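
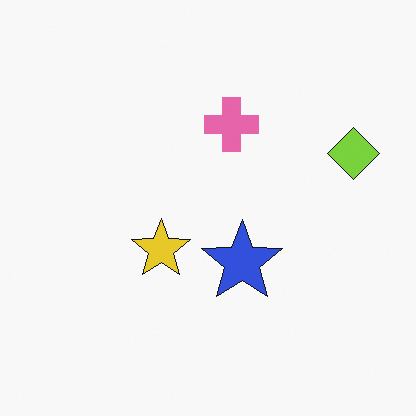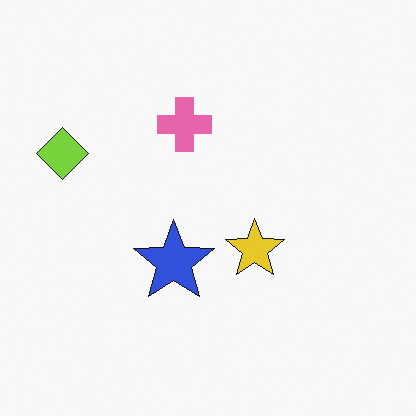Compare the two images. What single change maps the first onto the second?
The transformation is: flipped horizontally (left ↔ right).

The lime diamond is in the right of the first image and the left of the second — shapes on opposite sides of the vertical midline have swapped in a mirror flip.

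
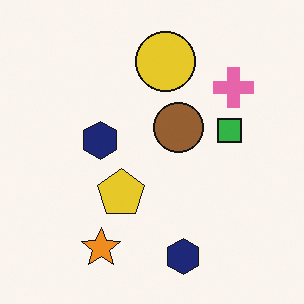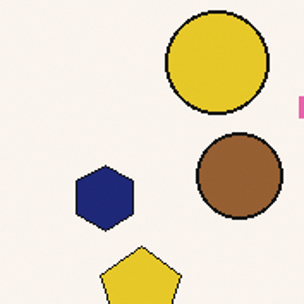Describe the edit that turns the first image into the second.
The second image is the first cropped to a noticeably smaller region and rescaled.

The visible shapes are larger and the field of view is narrower; shapes near the original edges may be partly or wholly outside the frame — a crop-and-rescale.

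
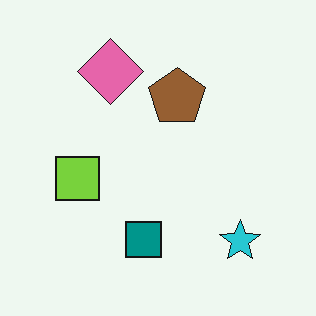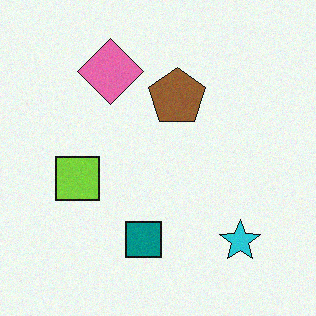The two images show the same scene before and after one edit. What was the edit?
The second image is the first degraded with a light layer of grain.

Random speckle covers the whole image, including the flat background.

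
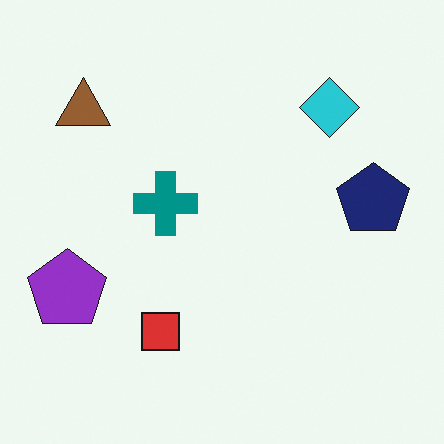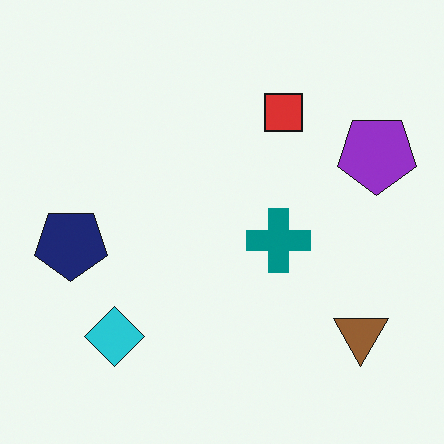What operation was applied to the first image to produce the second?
Rotated 180°.

The brown triangle sits in the top-left of the first image and the bottom-right of the second — consistent with a whole-image 180° rotation.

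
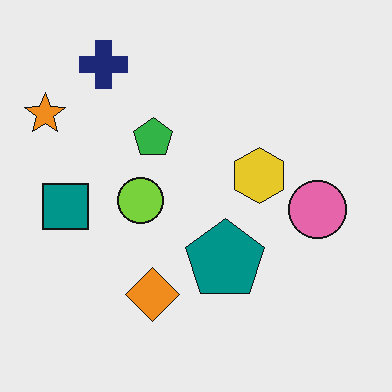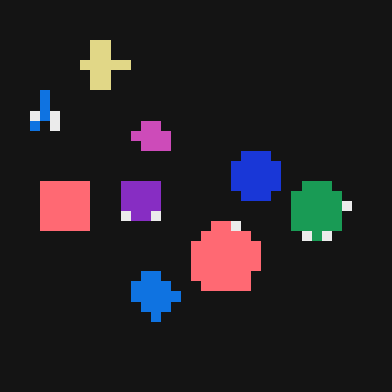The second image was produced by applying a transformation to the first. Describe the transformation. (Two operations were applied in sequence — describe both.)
It was heavily pixelated into large blocks, then color-inverted (negative).

Shapes are reduced to large square blocks; fine edges and outlines are lost — a downscale-then-upscale (mosaic) effect. The light background has become dark and every shape's color is its complement — a photographic negative.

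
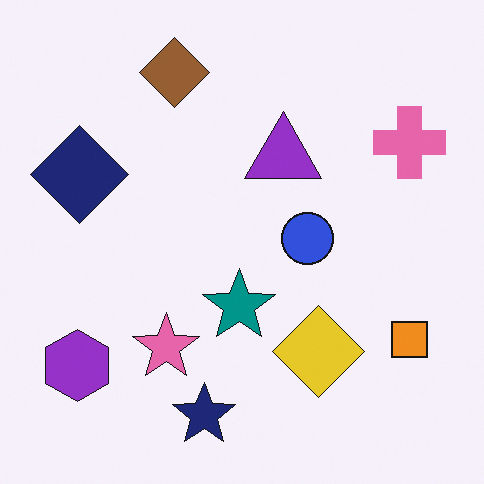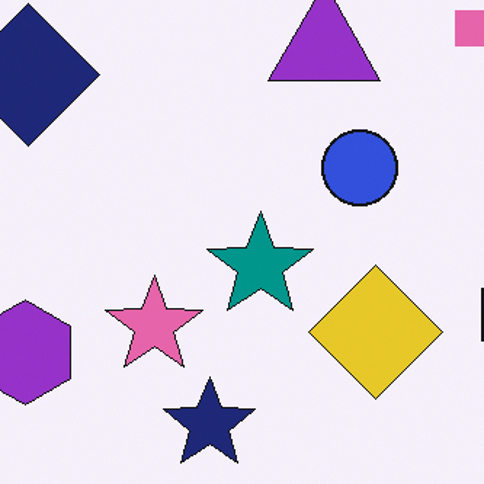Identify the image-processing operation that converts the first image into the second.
It was cropped to a modestly smaller region and rescaled.

The visible shapes are larger and the field of view is narrower; shapes near the original edges may be partly or wholly outside the frame — a crop-and-rescale.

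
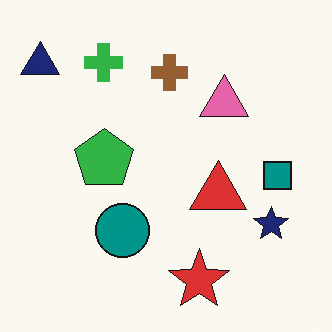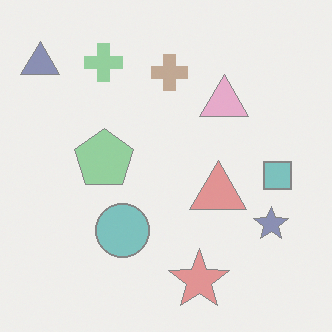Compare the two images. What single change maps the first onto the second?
Washed out (contrast reduced).

Tones are pushed toward mid-grey across the whole image — a global contrast change.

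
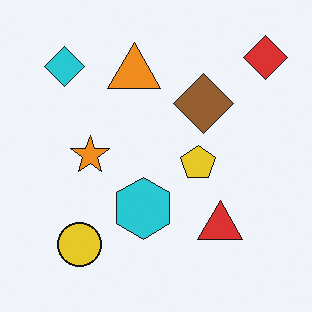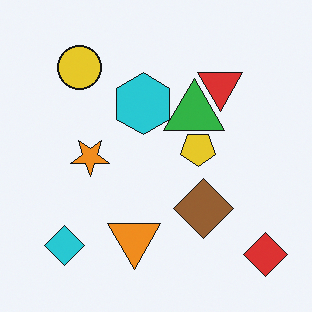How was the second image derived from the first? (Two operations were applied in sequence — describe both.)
The image was flipped vertically (top ↔ bottom), then overlaid with an additional green triangle.

The red diamond is in the top-right of the first image and the bottom-right of the second — shapes on opposite sides of the horizontal midline have swapped in a mirror flip. A green triangle appears in the second image that is absent from the first.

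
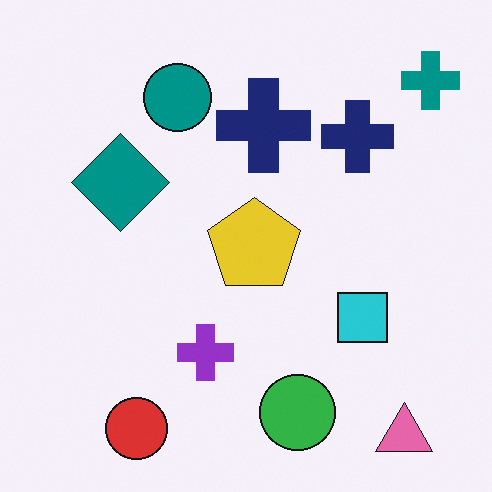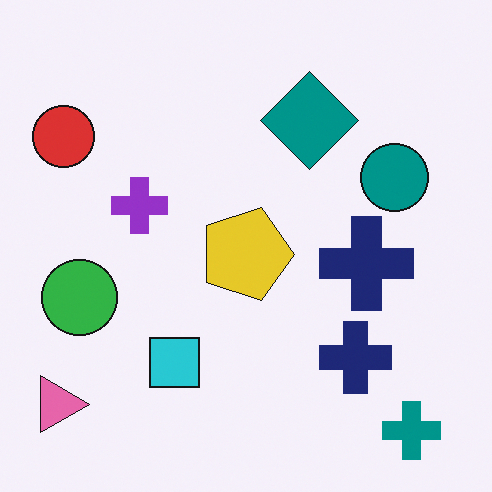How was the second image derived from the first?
The second image is the first rotated 90° clockwise.

The teal cross sits in the top-right of the first image and the bottom-right of the second — consistent with a whole-image 90° clockwise rotation.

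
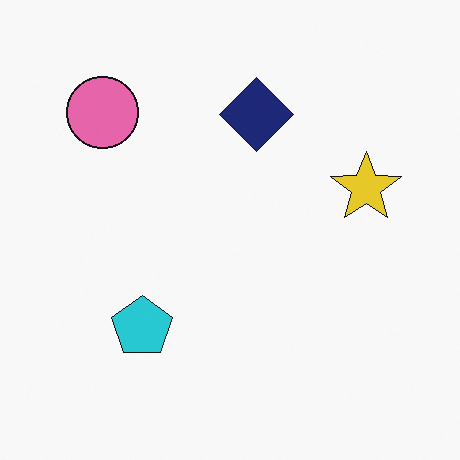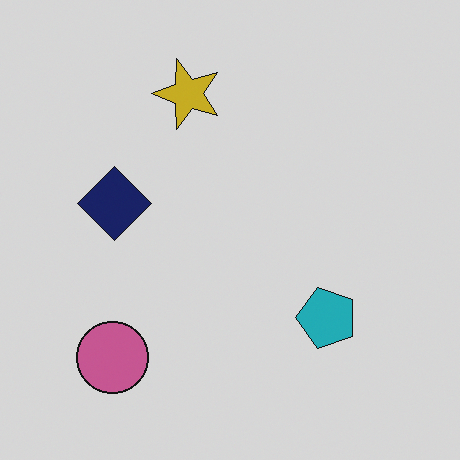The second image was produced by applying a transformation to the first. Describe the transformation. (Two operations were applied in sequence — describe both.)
The second image is the first rotated 90° counter-clockwise, then darkened a little.

The pink circle sits in the top-left of the first image and the bottom-left of the second — consistent with a whole-image 90° counter-clockwise rotation. Every pixel — background and shapes alike — is uniformly darkened.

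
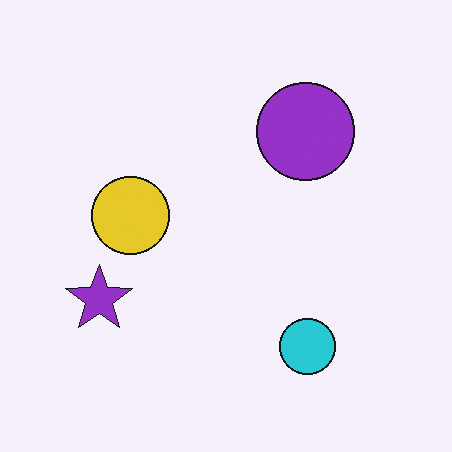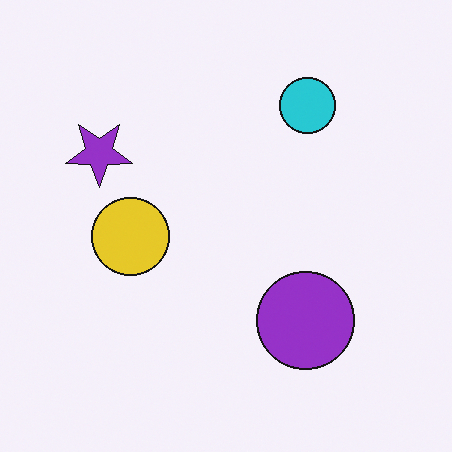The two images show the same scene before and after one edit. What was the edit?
The image was flipped vertically (top ↔ bottom).

The cyan circle is in the bottom-right of the first image and the top-right of the second — shapes on opposite sides of the horizontal midline have swapped in a mirror flip.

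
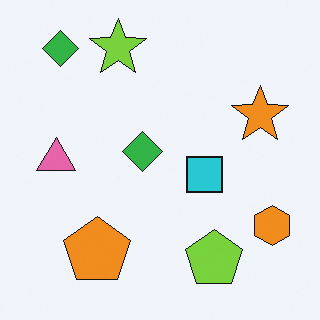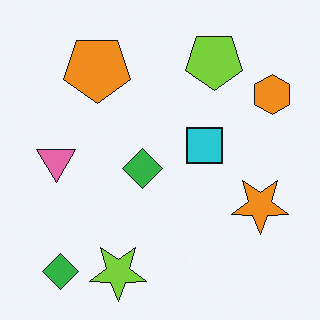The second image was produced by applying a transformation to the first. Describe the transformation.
This is the original image flipped vertically (top ↔ bottom).

The lime star is in the top of the first image and the bottom of the second — shapes on opposite sides of the horizontal midline have swapped in a mirror flip.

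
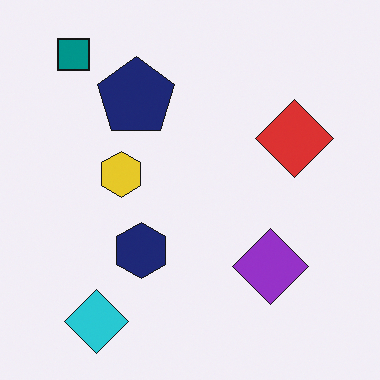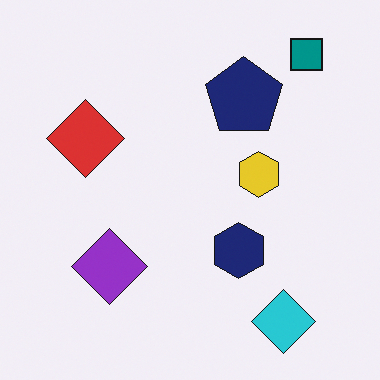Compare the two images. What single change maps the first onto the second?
This is the original image flipped horizontally (left ↔ right).

The teal square is in the top-left of the first image and the top-right of the second — shapes on opposite sides of the vertical midline have swapped in a mirror flip.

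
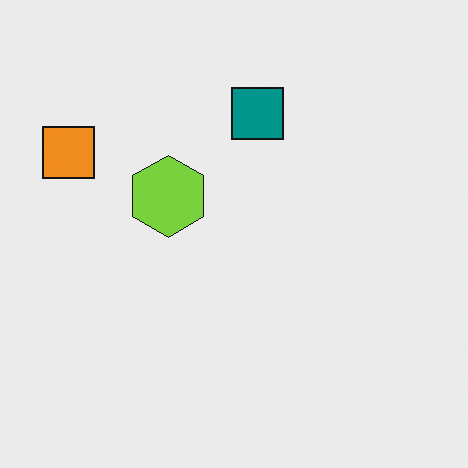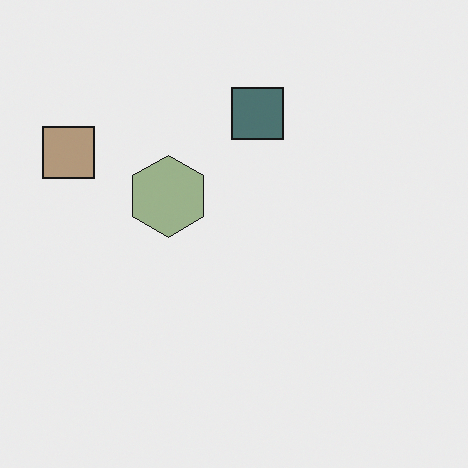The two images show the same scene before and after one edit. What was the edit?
The second image is the first heavily desaturated.

All colors are more muted and greyish — a global saturation change.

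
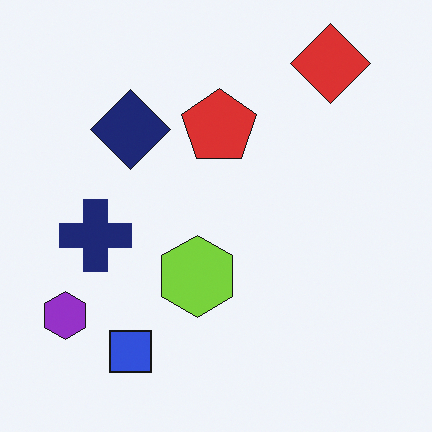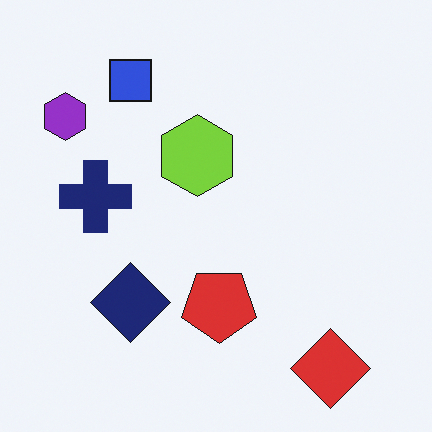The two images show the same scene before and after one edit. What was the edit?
The second image is the first flipped vertically (top ↔ bottom).

The red diamond is in the top-right of the first image and the bottom-right of the second — shapes on opposite sides of the horizontal midline have swapped in a mirror flip.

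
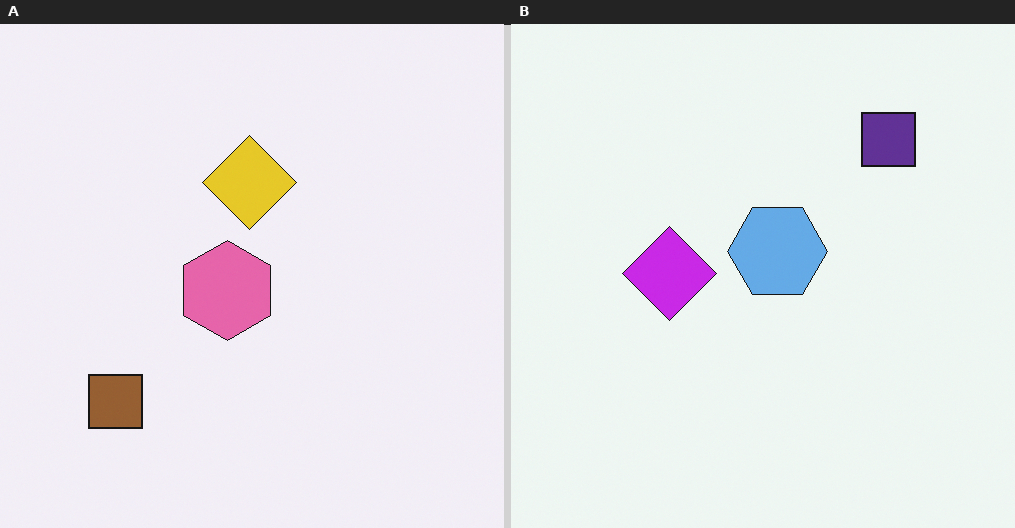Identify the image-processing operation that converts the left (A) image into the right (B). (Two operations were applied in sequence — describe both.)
This is the original image transposed (reflected across the top-left ↔ bottom-right diagonal), then hue-shifted by a large amount.

Shapes have swapped their row and column positions — what was in the top-right is now in the bottom-left — a diagonal reflection. Every shape's color has rotated by the same amount around the hue wheel — a uniform hue shift.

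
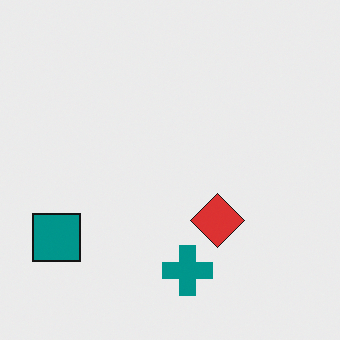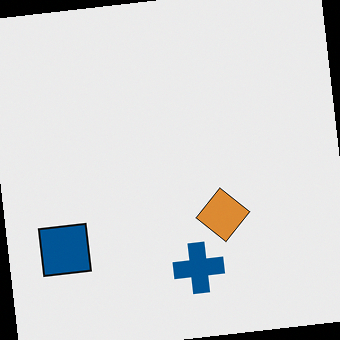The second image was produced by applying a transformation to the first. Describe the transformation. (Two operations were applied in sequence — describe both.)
This is the original image rotated counter-clockwise by a small amount, then hue-shifted slightly.

Every shape is tilted by the same angle and the image corners show triangular fill wedges — a whole-image rotation by a non-right angle. Every shape's color has rotated by the same amount around the hue wheel — a uniform hue shift.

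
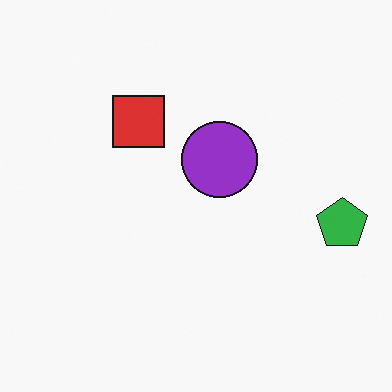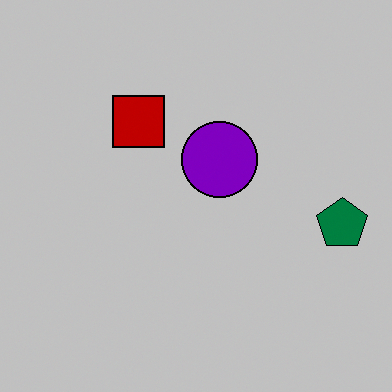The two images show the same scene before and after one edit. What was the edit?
Heavily posterized to just a handful of flat colors.

Each flat color has snapped to a coarser quantized level — most visibly, the near-white background has dropped to a flat grey.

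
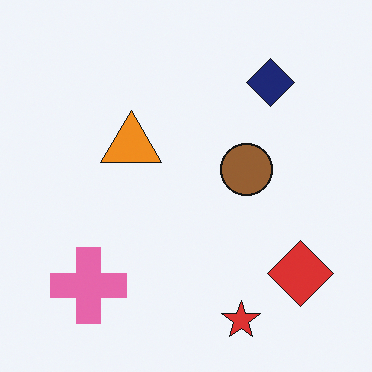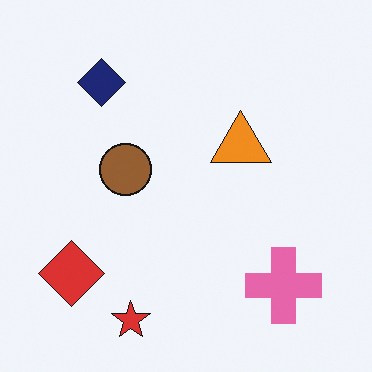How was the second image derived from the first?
Flipped horizontally (left ↔ right).

The red diamond is in the bottom-right of the first image and the bottom-left of the second — shapes on opposite sides of the vertical midline have swapped in a mirror flip.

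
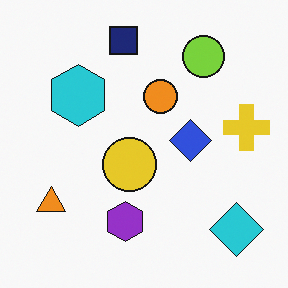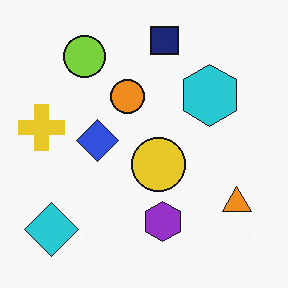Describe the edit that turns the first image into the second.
The image was flipped horizontally (left ↔ right).

The yellow cross is in the right of the first image and the left of the second — shapes on opposite sides of the vertical midline have swapped in a mirror flip.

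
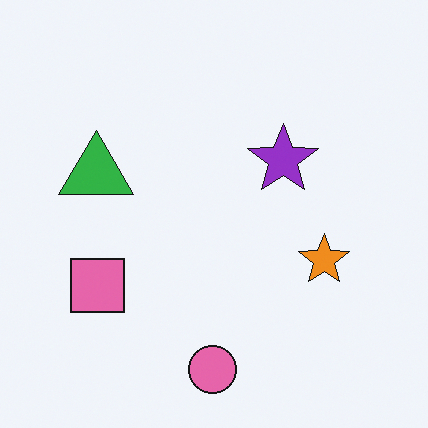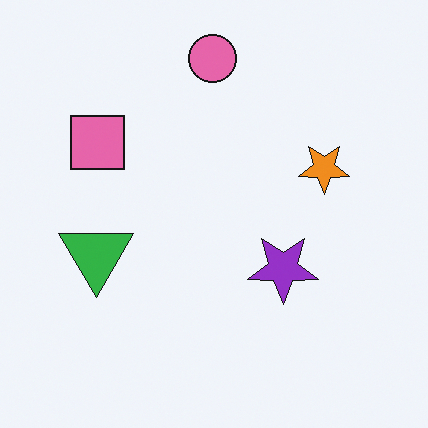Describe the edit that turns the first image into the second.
The image was flipped vertically (top ↔ bottom).

The pink circle is in the bottom of the first image and the top of the second — shapes on opposite sides of the horizontal midline have swapped in a mirror flip.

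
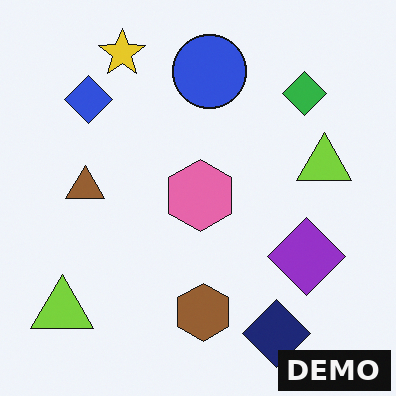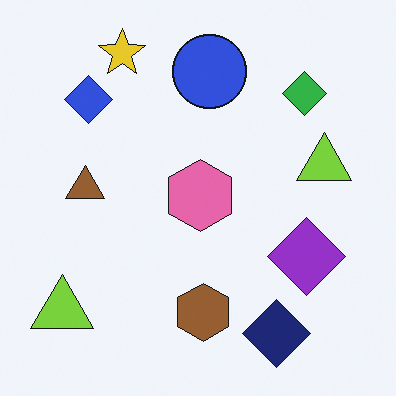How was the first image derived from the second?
Watermarked with the text "DEMO" in the lower-right corner.

A dark label reading "DEMO" appears in the lower-right corner.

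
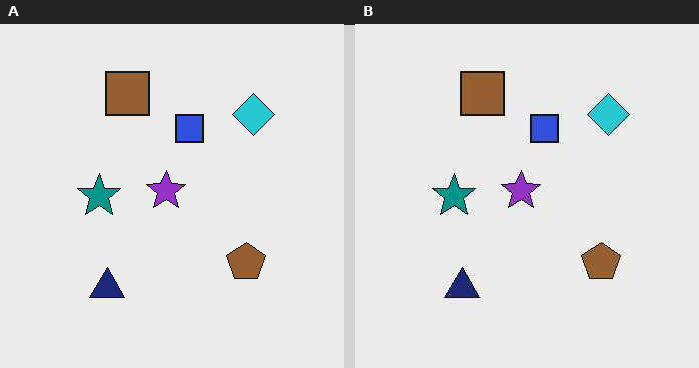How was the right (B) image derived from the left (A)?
The image was JPEG-compressed with visible artifacts.

Blocky 8×8 compression artifacts appear around shape edges and the flat background shows ringing — characteristic JPEG degradation.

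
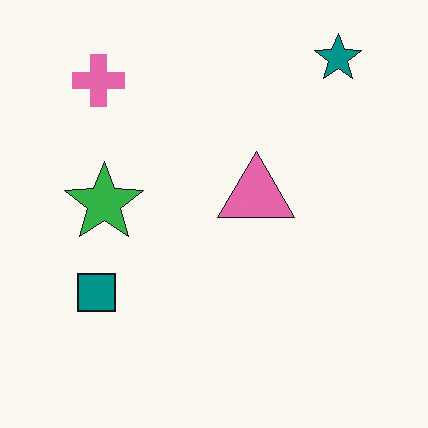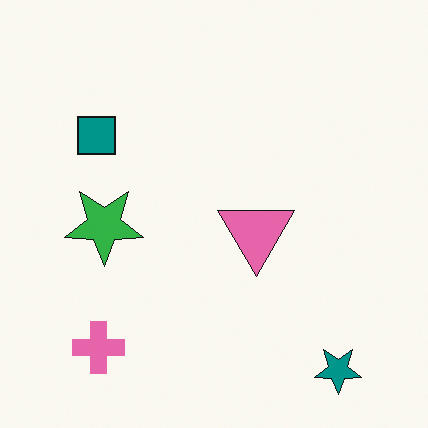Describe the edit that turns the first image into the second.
The transformation is: flipped vertically (top ↔ bottom).

The teal star is in the top-right of the first image and the bottom-right of the second — shapes on opposite sides of the horizontal midline have swapped in a mirror flip.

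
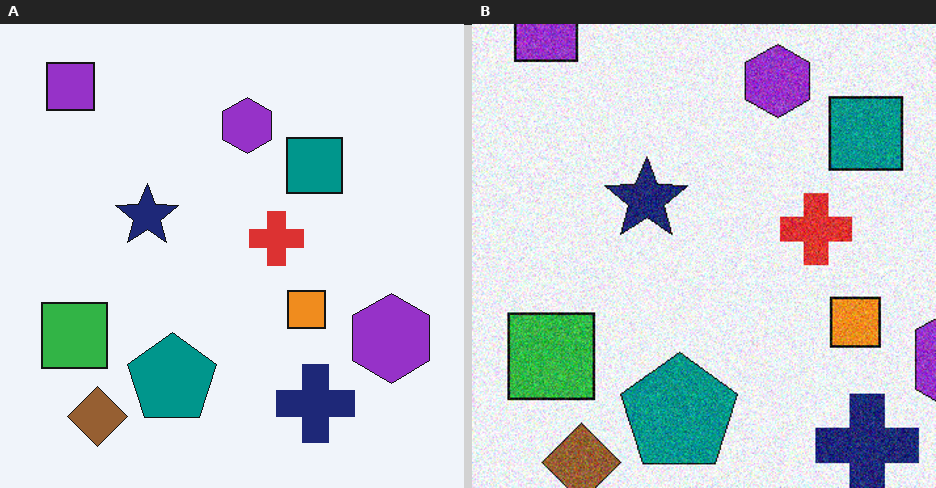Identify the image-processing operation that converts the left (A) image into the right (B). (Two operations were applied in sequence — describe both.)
The image was degraded with visible gaussian noise, then cropped to a modestly smaller region and rescaled.

Random speckle covers the whole image, including the flat background. The visible shapes are larger and the field of view is narrower; shapes near the original edges may be partly or wholly outside the frame — a crop-and-rescale.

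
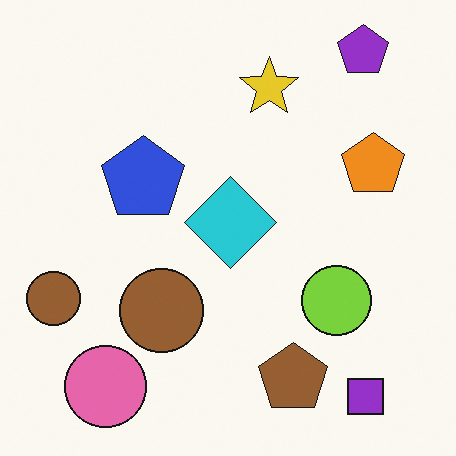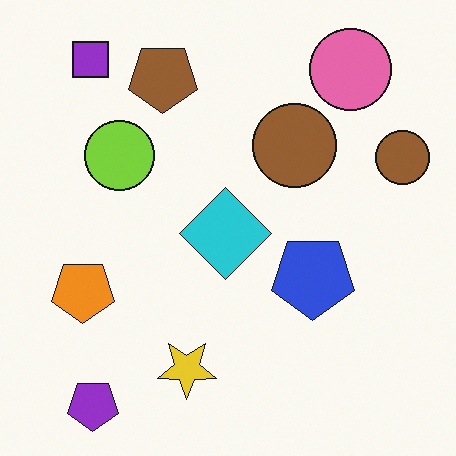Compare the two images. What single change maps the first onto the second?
Rotated 180°.

The purple pentagon sits in the top-right of the first image and the bottom-left of the second — consistent with a whole-image 180° rotation.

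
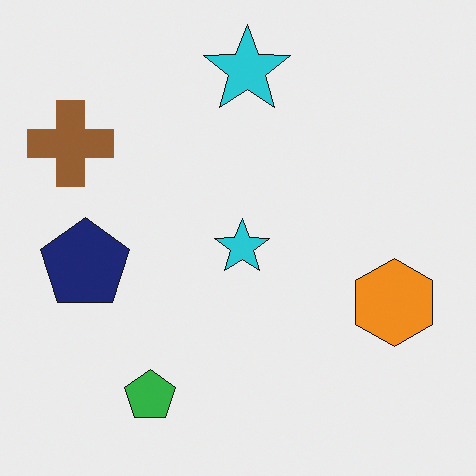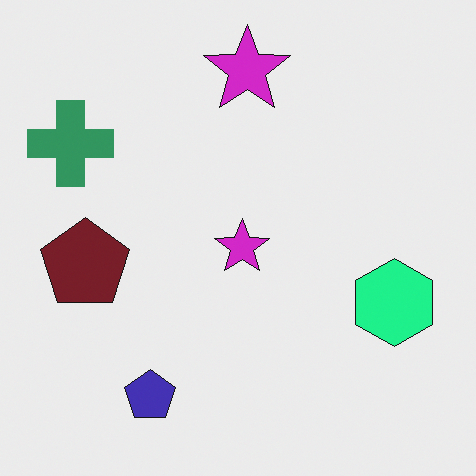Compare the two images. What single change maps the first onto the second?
The second image is the first hue-shifted by a moderate amount.

Every shape's color has rotated by the same amount around the hue wheel — a uniform hue shift.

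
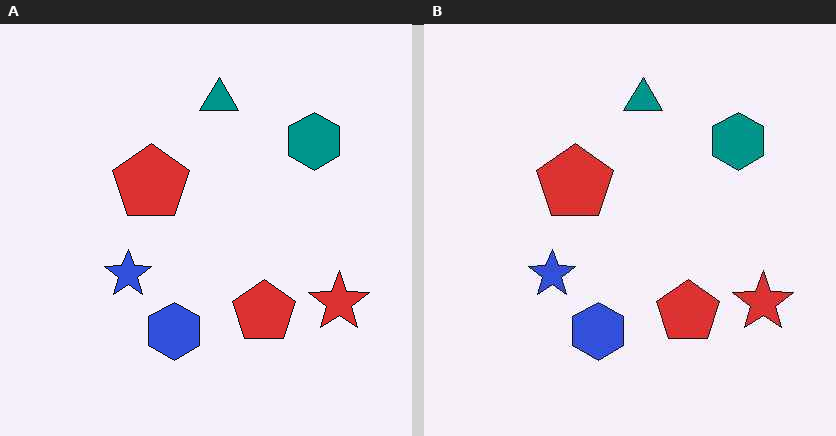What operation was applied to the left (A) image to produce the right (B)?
It was given moderate JPEG compression.

Blocky 8×8 compression artifacts appear around shape edges and the flat background shows ringing — characteristic JPEG degradation.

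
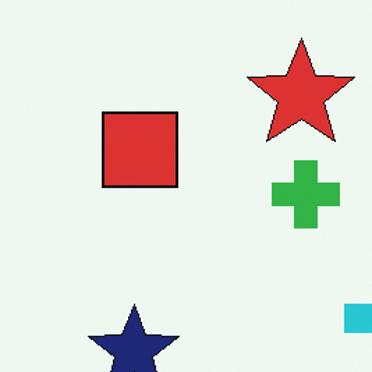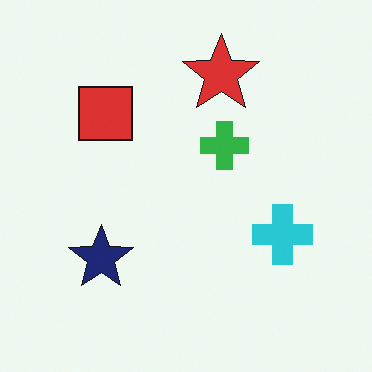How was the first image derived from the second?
It was cropped to a modestly smaller region and rescaled.

The visible shapes are larger and the field of view is narrower; shapes near the original edges may be partly or wholly outside the frame — a crop-and-rescale.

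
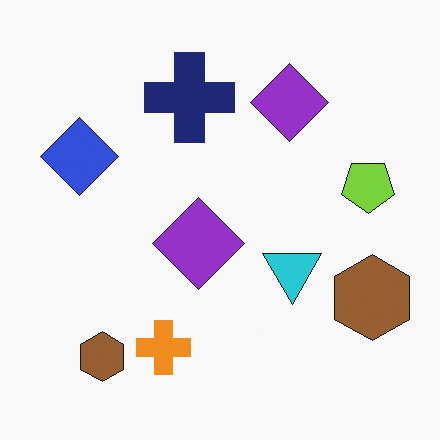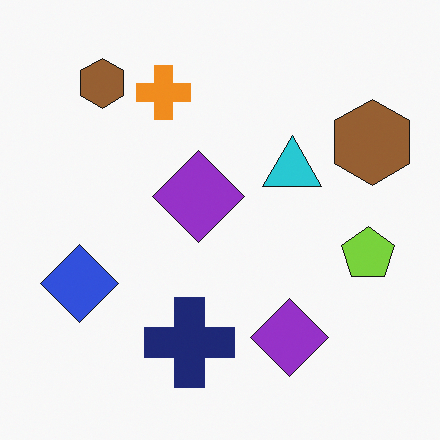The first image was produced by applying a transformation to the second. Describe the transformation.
It was flipped vertically (top ↔ bottom).

The orange cross is in the top of the second image and the bottom of the first — shapes on opposite sides of the horizontal midline have swapped in a mirror flip.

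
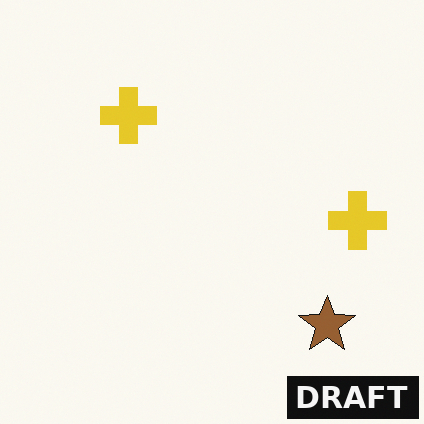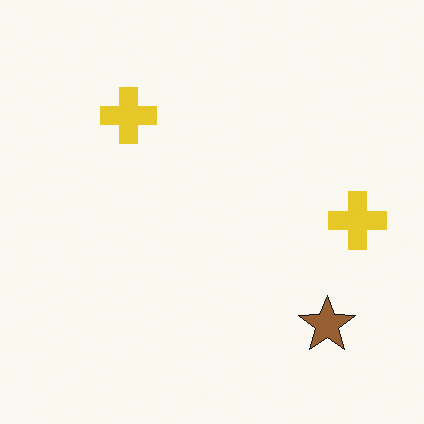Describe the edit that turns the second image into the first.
The transformation is: watermarked with the text "DRAFT" in the lower-right corner.

A dark label reading "DRAFT" appears in the lower-right corner.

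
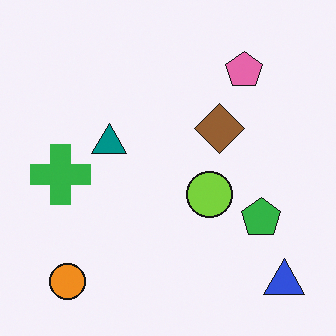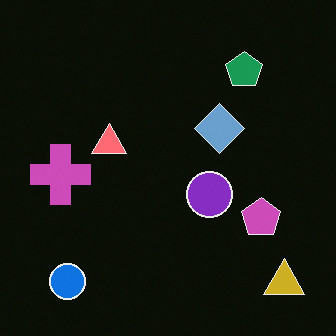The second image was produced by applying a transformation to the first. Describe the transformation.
The second image is the first color-inverted (negative).

The light background has become dark and every shape's color is its complement — a photographic negative.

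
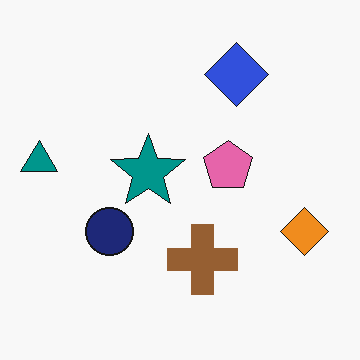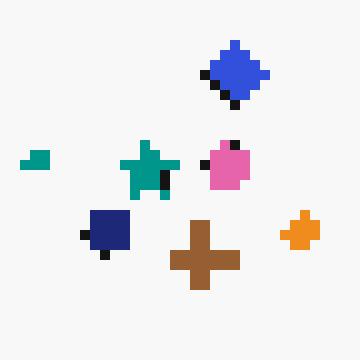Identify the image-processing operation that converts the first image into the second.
Heavily pixelated into large blocks.

Shapes are reduced to large square blocks; fine edges and outlines are lost — a downscale-then-upscale (mosaic) effect.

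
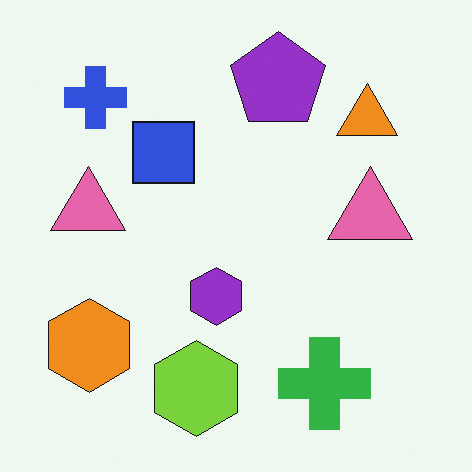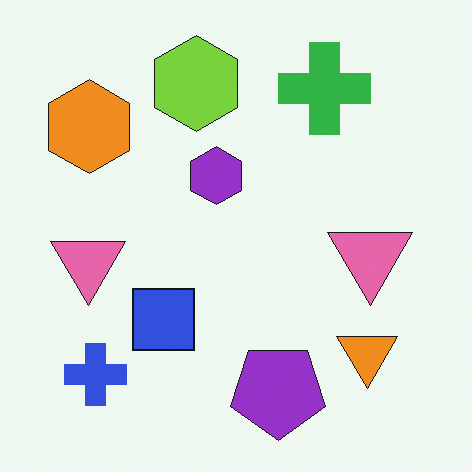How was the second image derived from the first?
This is the original image flipped vertically (top ↔ bottom).

The purple pentagon is in the top of the first image and the bottom of the second — shapes on opposite sides of the horizontal midline have swapped in a mirror flip.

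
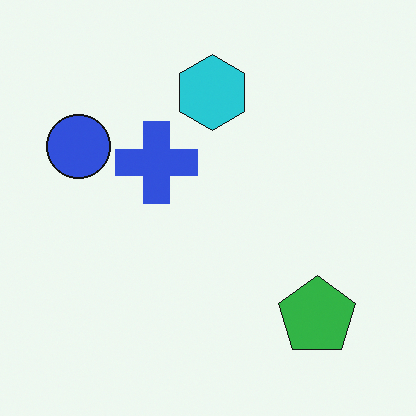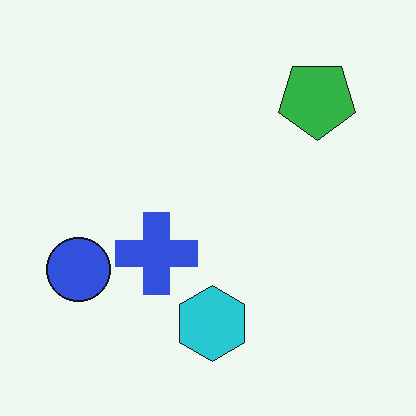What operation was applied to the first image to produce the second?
It was flipped vertically (top ↔ bottom).

The cyan hexagon is in the top of the first image and the bottom of the second — shapes on opposite sides of the horizontal midline have swapped in a mirror flip.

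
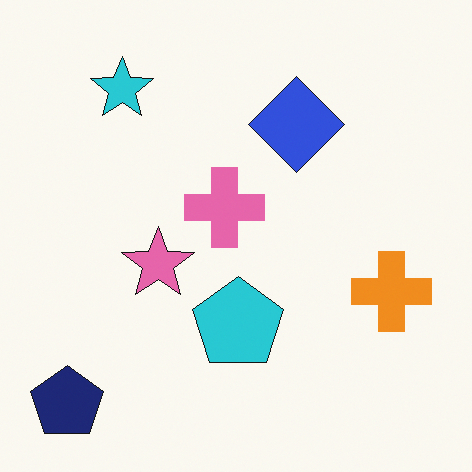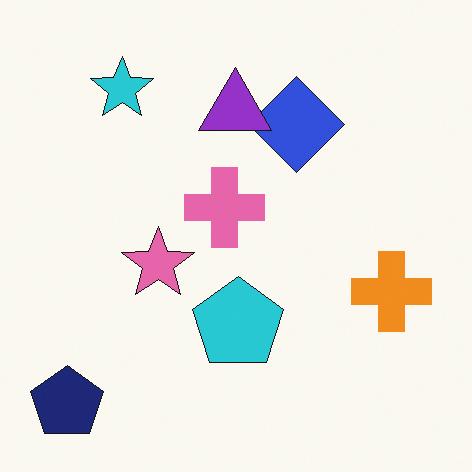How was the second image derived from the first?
The second image is the first overlaid with an additional purple triangle.

A purple triangle appears in the second image that is absent from the first.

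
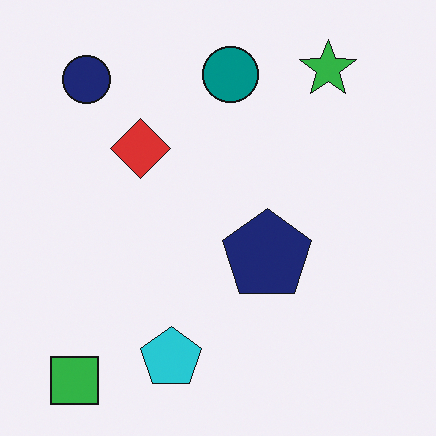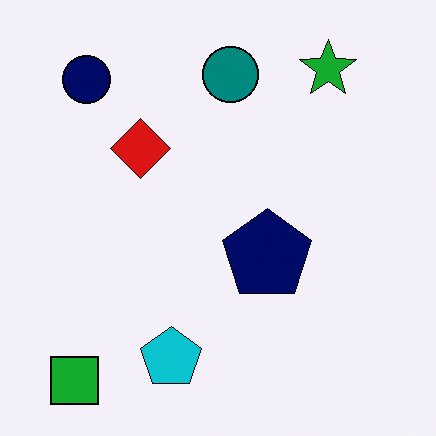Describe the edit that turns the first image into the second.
The transformation is: given slightly increased contrast.

Tones are pushed away from mid-grey across the whole image — a global contrast change.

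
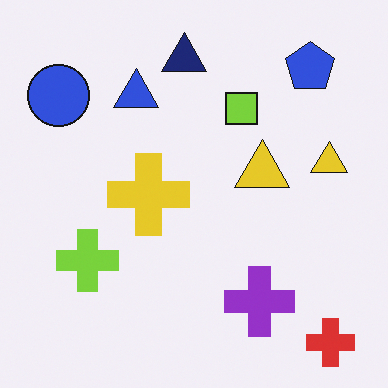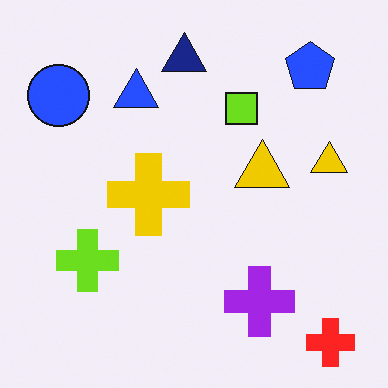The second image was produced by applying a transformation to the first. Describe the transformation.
Slightly oversaturated.

All colors are more vivid — a global saturation change.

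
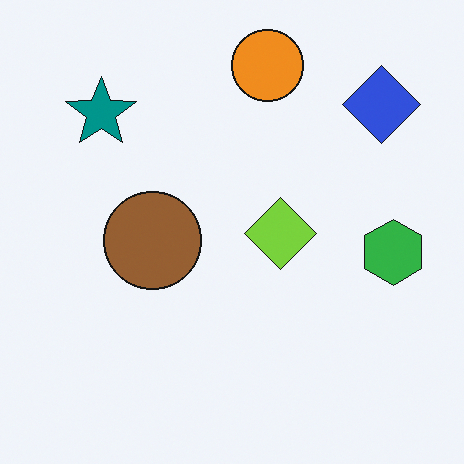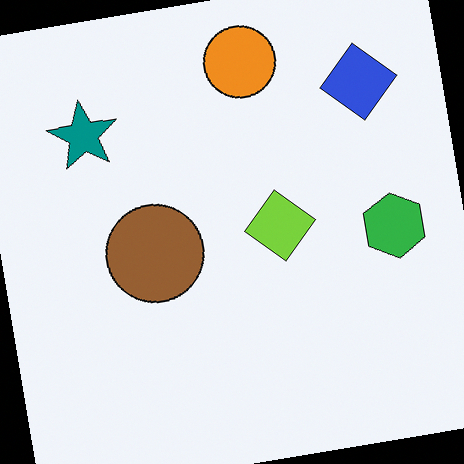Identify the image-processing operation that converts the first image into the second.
The image was rotated counter-clockwise by a small amount.

Every shape is tilted by the same angle and the image corners show triangular fill wedges — a whole-image rotation by a non-right angle.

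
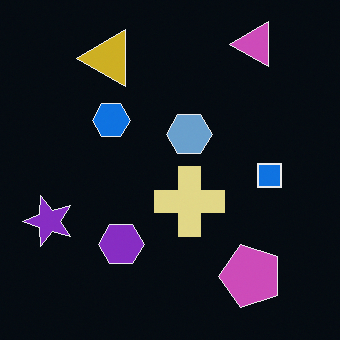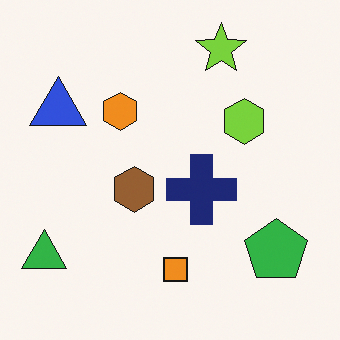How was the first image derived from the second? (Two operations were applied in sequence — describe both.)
Transposed (reflected across the top-left ↔ bottom-right diagonal), then color-inverted (negative).

Shapes have swapped their row and column positions — what was in the top-right is now in the bottom-left — a diagonal reflection. The light background has become dark and every shape's color is its complement — a photographic negative.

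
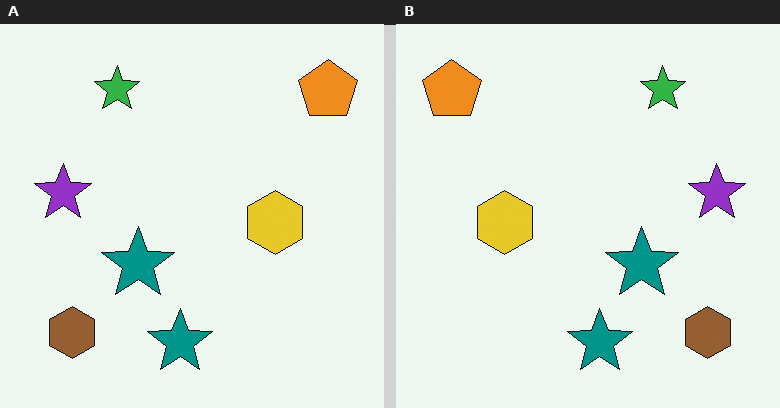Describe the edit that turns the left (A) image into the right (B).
The image was flipped horizontally (left ↔ right).

The orange pentagon is in the top-right of the left (A) image and the top-left of the right (B) — shapes on opposite sides of the vertical midline have swapped in a mirror flip.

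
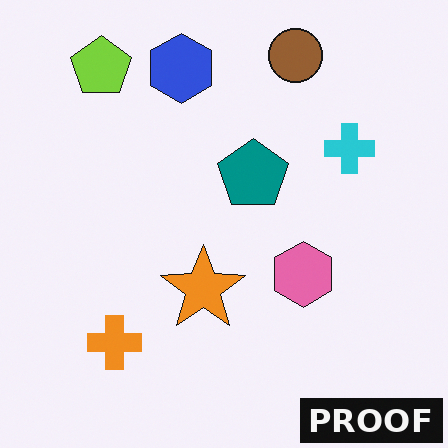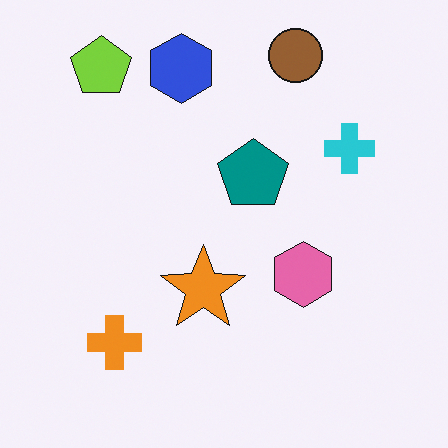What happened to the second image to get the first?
The first image is the second watermarked with the text "PROOF" in the lower-right corner.

A dark label reading "PROOF" appears in the lower-right corner.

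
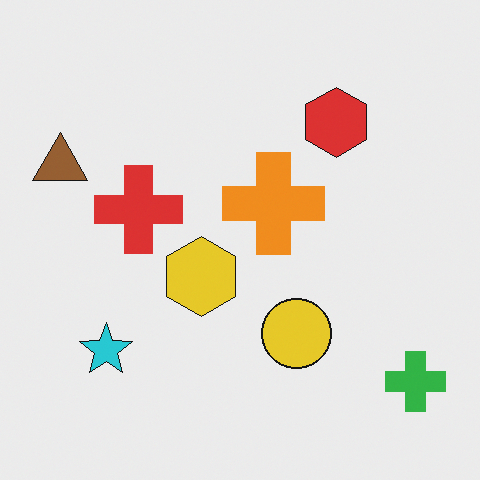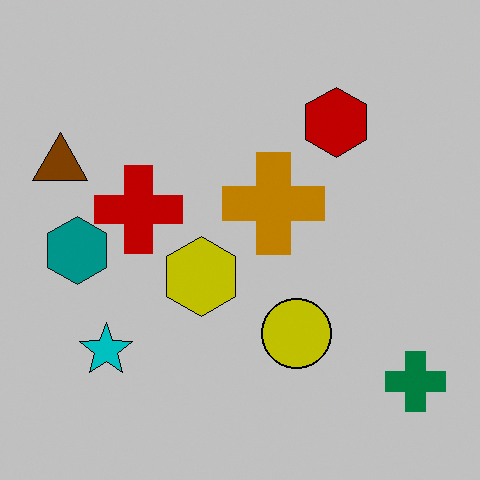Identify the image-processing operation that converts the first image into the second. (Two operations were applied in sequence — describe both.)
Heavily posterized to just a handful of flat colors, then overlaid with an additional teal hexagon.

Each flat color has snapped to a coarser quantized level — most visibly, the near-white background has dropped to a flat grey. A teal hexagon appears in the second image that is absent from the first.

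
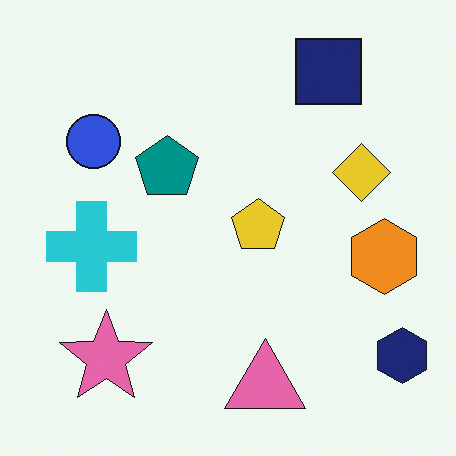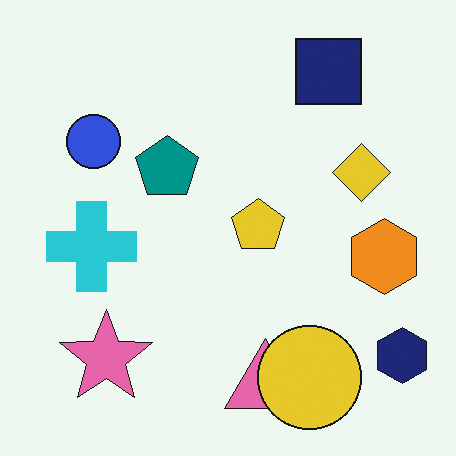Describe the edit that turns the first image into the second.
Overlaid with an additional yellow circle.

A yellow circle appears in the second image that is absent from the first.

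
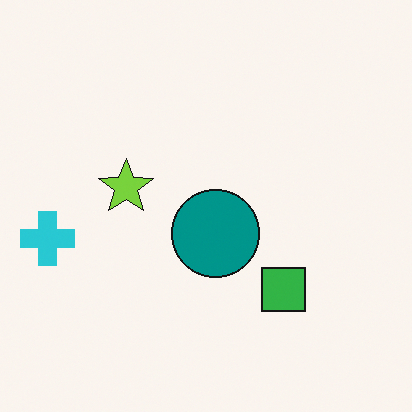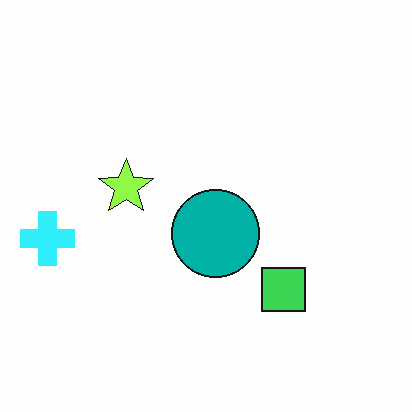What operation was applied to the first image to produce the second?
This is the original image slightly brightened.

Every pixel — background and shapes alike — is uniformly brightened.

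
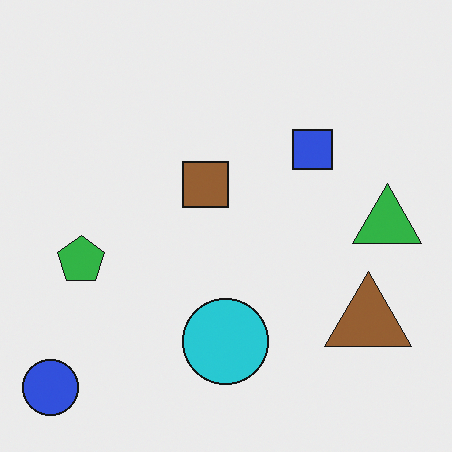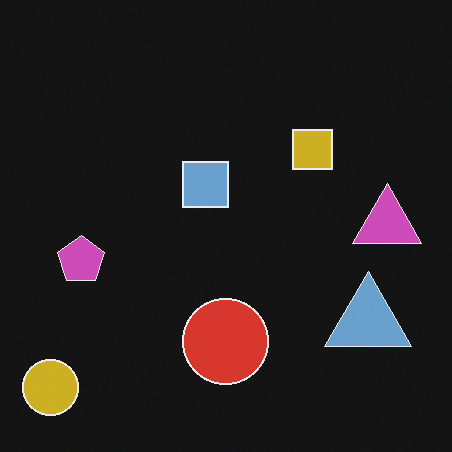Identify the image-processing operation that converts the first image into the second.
The second image is the first color-inverted (negative).

The light background has become dark and every shape's color is its complement — a photographic negative.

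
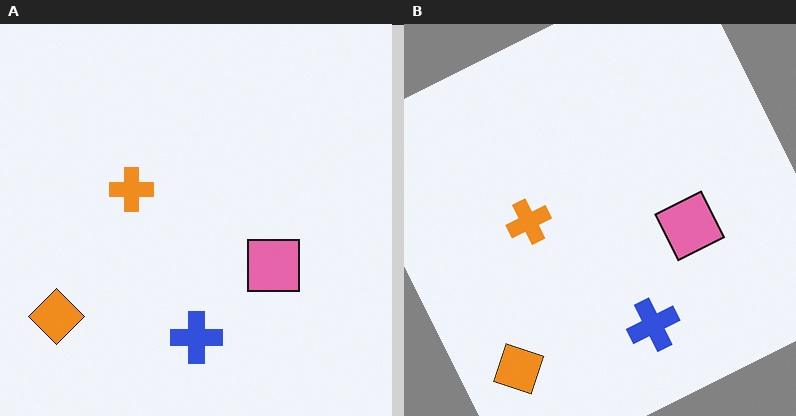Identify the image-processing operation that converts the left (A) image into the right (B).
The transformation is: rotated counter-clockwise by a clearly visible amount.

Every shape is tilted by the same angle and the image corners show triangular fill wedges — a whole-image rotation by a non-right angle.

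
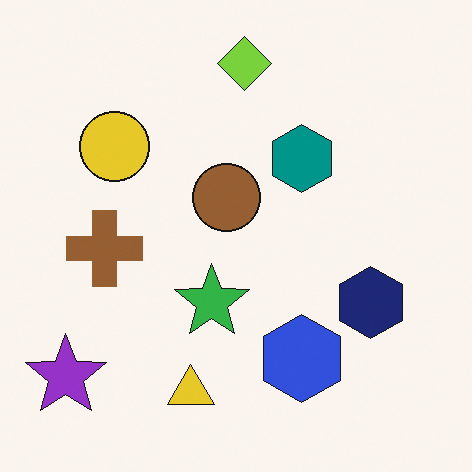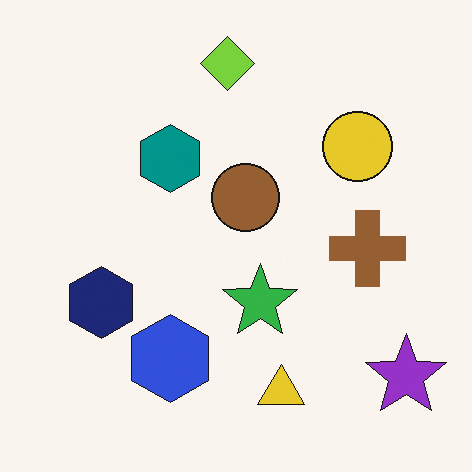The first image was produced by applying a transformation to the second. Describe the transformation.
It was flipped horizontally (left ↔ right).

The purple star is in the bottom-right of the second image and the bottom-left of the first — shapes on opposite sides of the vertical midline have swapped in a mirror flip.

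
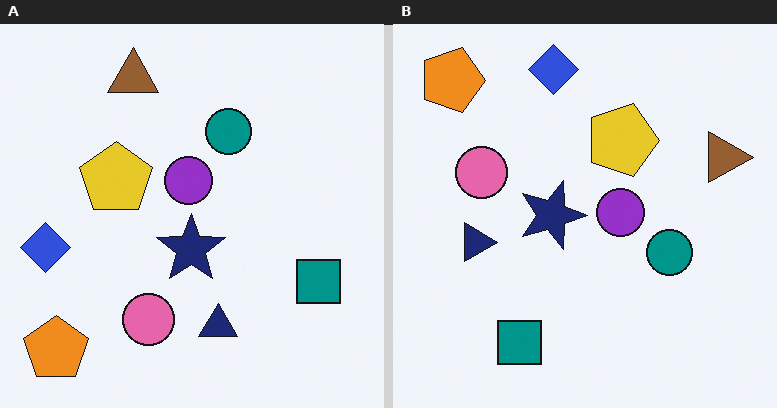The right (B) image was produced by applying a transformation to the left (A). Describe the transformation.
Rotated 90° clockwise.

The orange pentagon sits in the bottom-left of the left (A) image and the top-left of the right (B) — consistent with a whole-image 90° clockwise rotation.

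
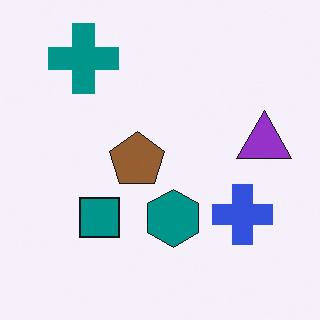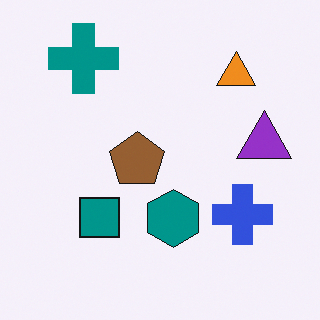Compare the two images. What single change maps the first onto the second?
The image was overlaid with an additional orange triangle.

An orange triangle appears in the second image that is absent from the first.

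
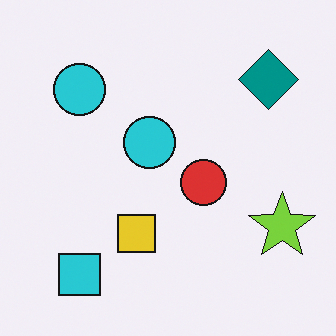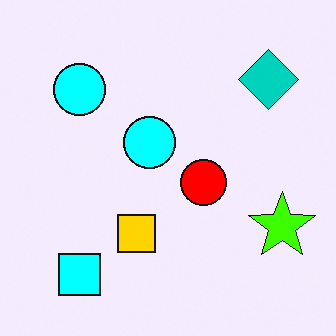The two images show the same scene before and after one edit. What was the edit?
The image was made much more vivid (saturation change).

All colors are more vivid — a global saturation change.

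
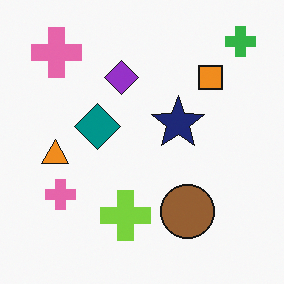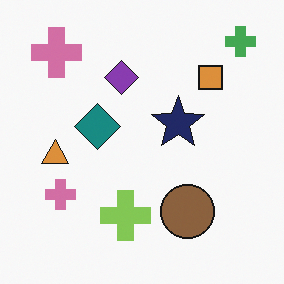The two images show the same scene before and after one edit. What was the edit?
This is the original image slightly desaturated.

All colors are more muted and greyish — a global saturation change.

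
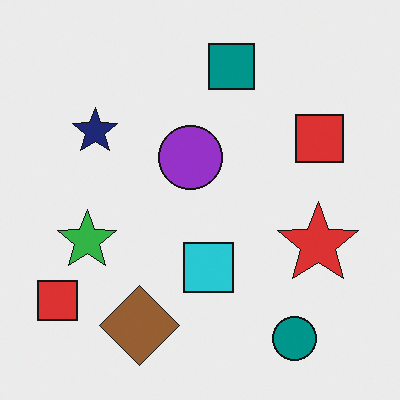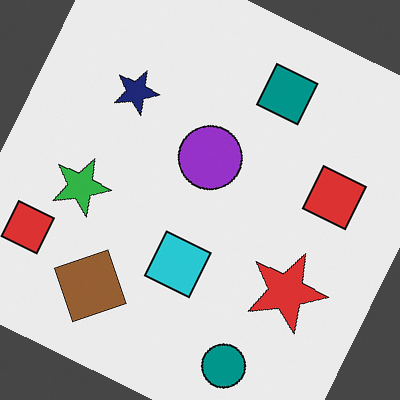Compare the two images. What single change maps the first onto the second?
The image was rotated clockwise by a moderate amount.

Every shape is tilted by the same angle and the image corners show triangular fill wedges — a whole-image rotation by a non-right angle.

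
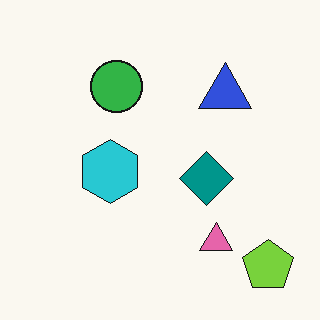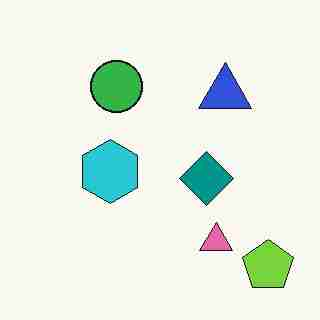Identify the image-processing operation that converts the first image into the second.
The second image is the first degraded with heavy JPEG compression.

Blocky 8×8 compression artifacts appear around shape edges and the flat background shows ringing — characteristic JPEG degradation.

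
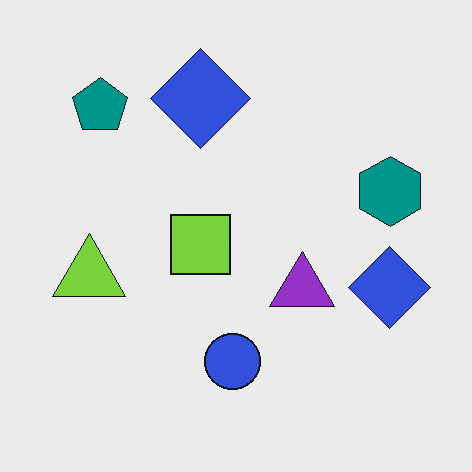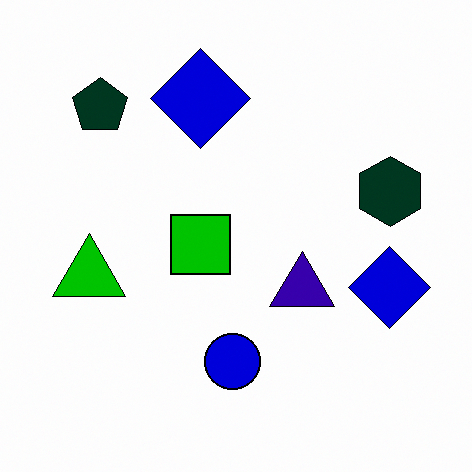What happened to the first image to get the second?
The second image is the first given much higher contrast.

Tones are pushed away from mid-grey across the whole image — a global contrast change.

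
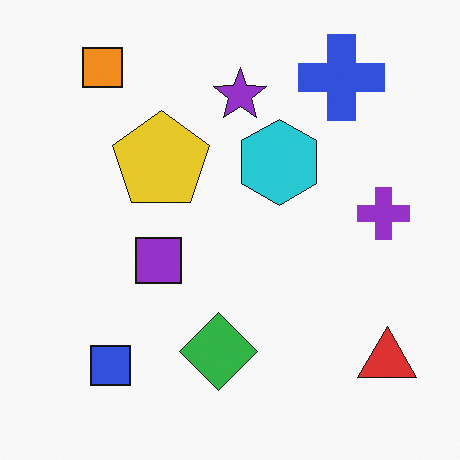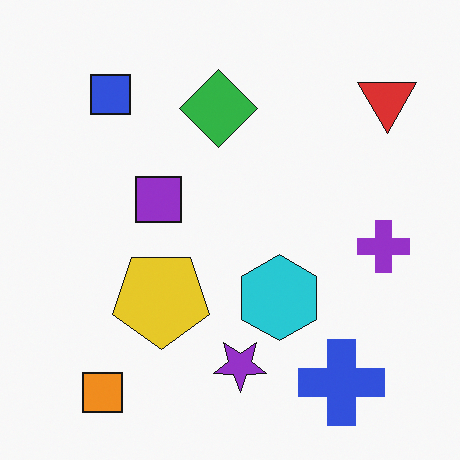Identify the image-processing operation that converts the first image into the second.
Flipped vertically (top ↔ bottom).

The orange square is in the top-left of the first image and the bottom-left of the second — shapes on opposite sides of the horizontal midline have swapped in a mirror flip.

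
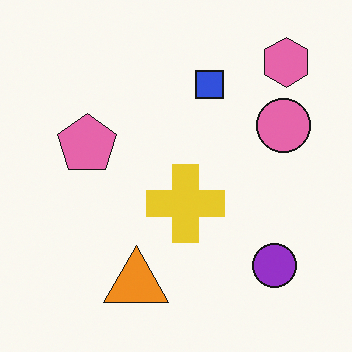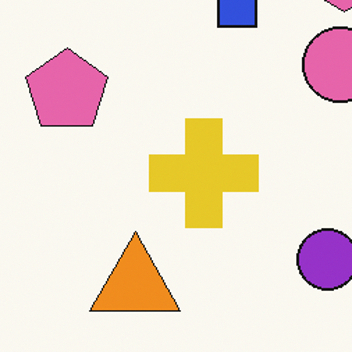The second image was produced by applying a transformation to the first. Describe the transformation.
The image was cropped slightly and scaled back up.

The visible shapes are larger and the field of view is narrower; shapes near the original edges may be partly or wholly outside the frame — a crop-and-rescale.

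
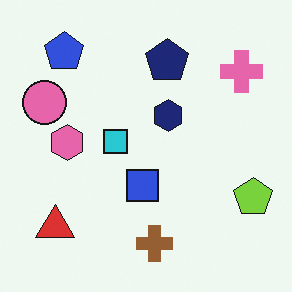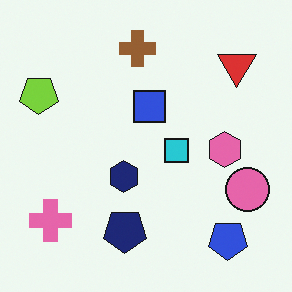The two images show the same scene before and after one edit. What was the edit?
The transformation is: rotated 180°.

The blue pentagon sits in the top-left of the first image and the bottom-right of the second — consistent with a whole-image 180° rotation.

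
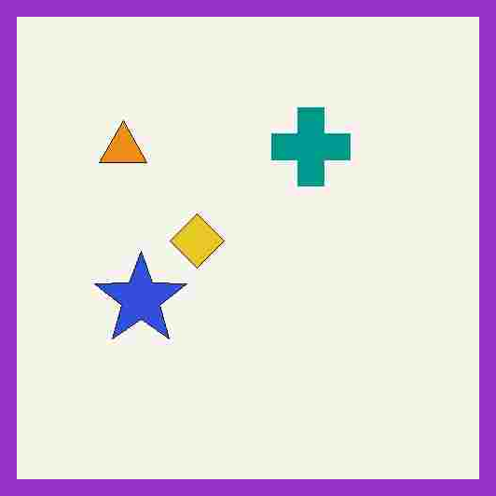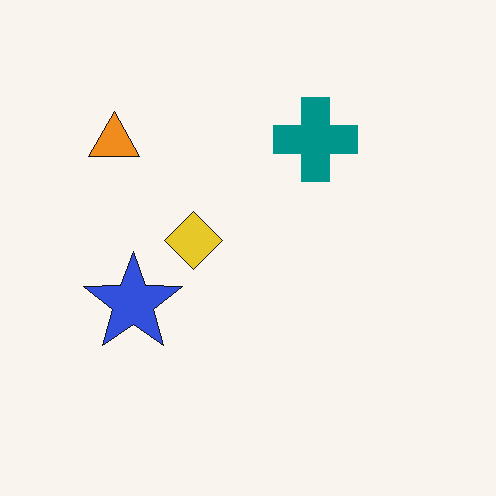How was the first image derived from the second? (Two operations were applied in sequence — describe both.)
The image was degraded with heavy JPEG compression, then framed with a purple border.

Blocky 8×8 compression artifacts appear around shape edges and the flat background shows ringing — characteristic JPEG degradation. A solid purple frame runs around the edge of the first image, with the content slightly shrunk inside it.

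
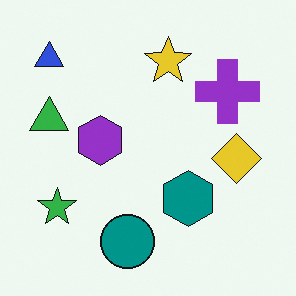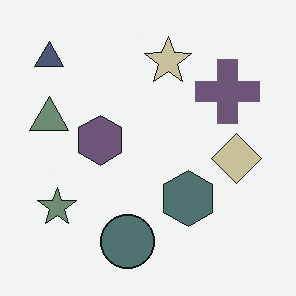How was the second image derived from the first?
The image was heavily desaturated.

All colors are more muted and greyish — a global saturation change.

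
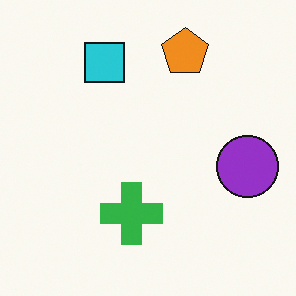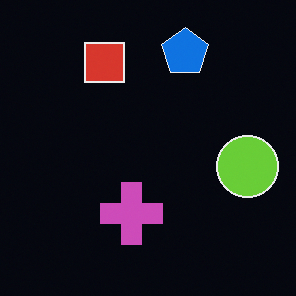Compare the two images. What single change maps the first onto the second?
The second image is the first color-inverted (negative).

The light background has become dark and every shape's color is its complement — a photographic negative.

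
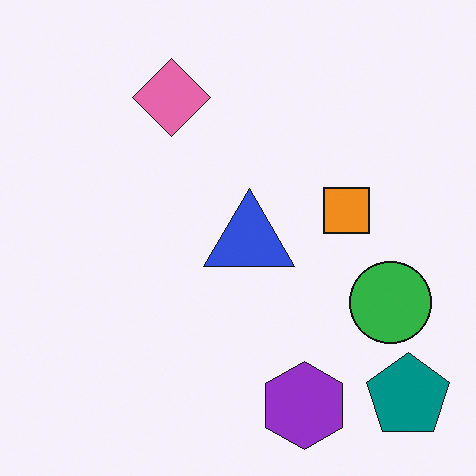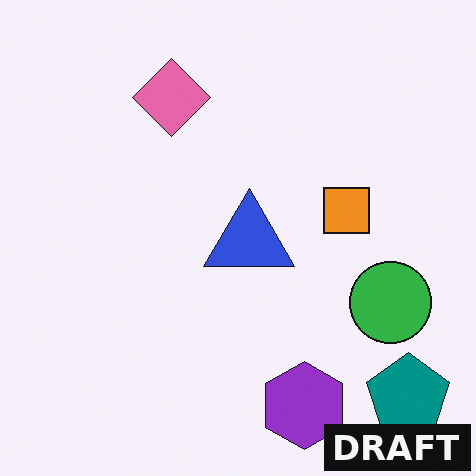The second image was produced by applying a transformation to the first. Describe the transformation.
It was watermarked with the text "DRAFT" in the lower-right corner.

A dark label reading "DRAFT" appears in the lower-right corner.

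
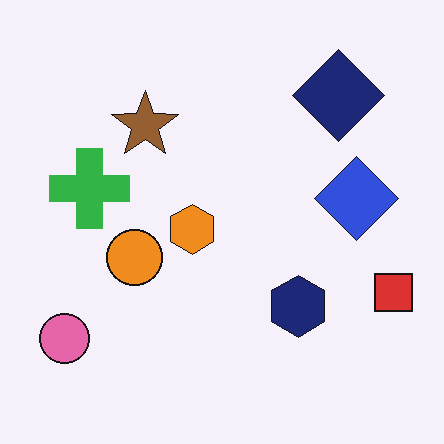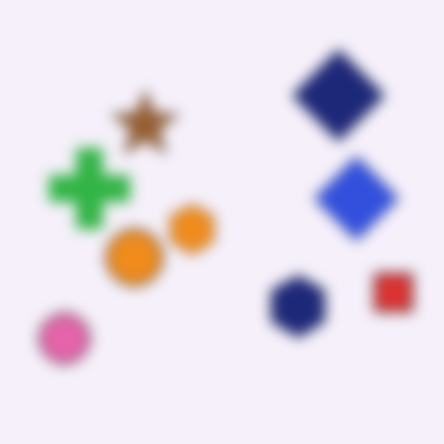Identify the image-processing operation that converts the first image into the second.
The image was strongly gaussian-blurred.

Shape edges and outlines are uniformly softened across the whole image.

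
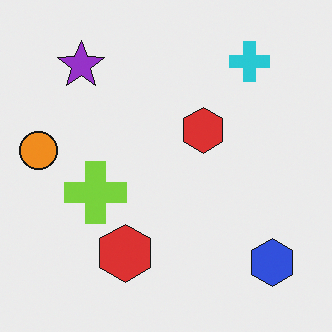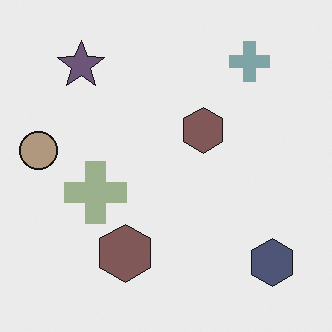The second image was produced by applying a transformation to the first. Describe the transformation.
Made much more muted (saturation change).

All colors are more muted and greyish — a global saturation change.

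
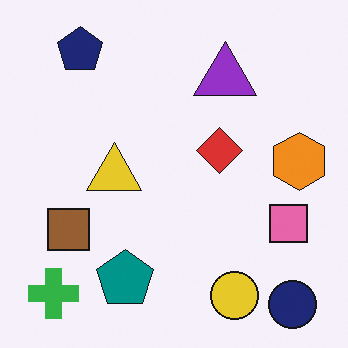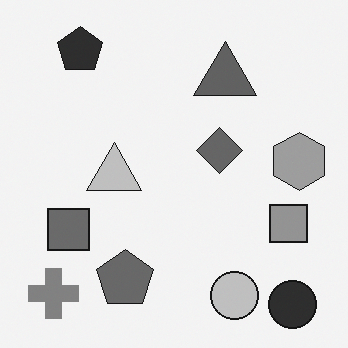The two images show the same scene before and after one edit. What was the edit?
The transformation is: converted to grayscale.

All color is removed — every shape is now a shade of grey.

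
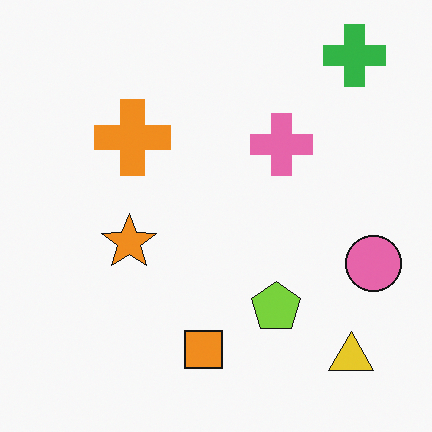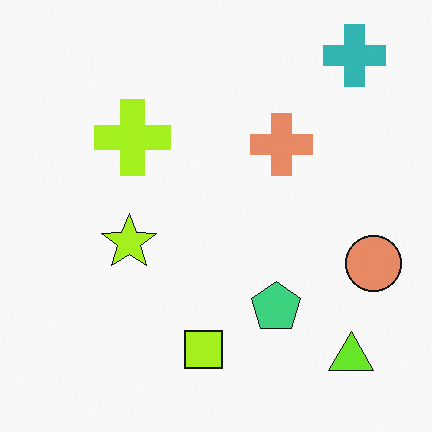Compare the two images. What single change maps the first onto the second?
Hue-shifted slightly.

Every shape's color has rotated by the same amount around the hue wheel — a uniform hue shift.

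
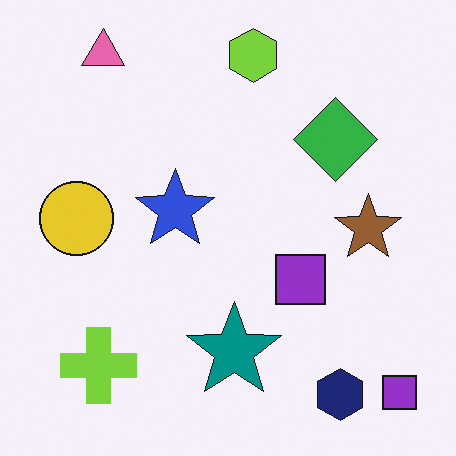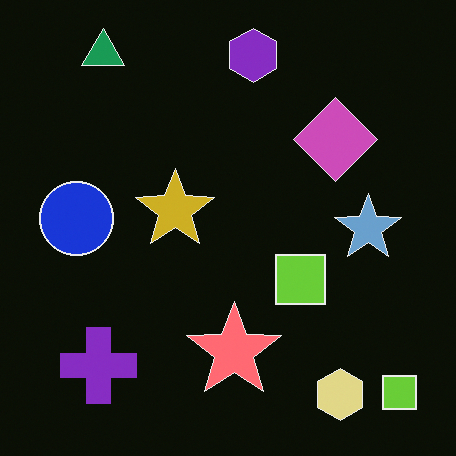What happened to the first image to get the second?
The transformation is: color-inverted (negative).

The light background has become dark and every shape's color is its complement — a photographic negative.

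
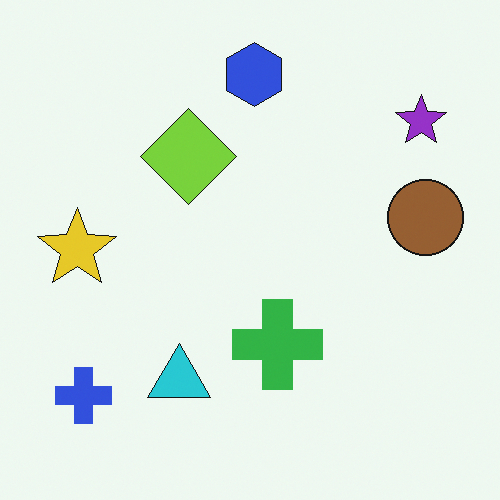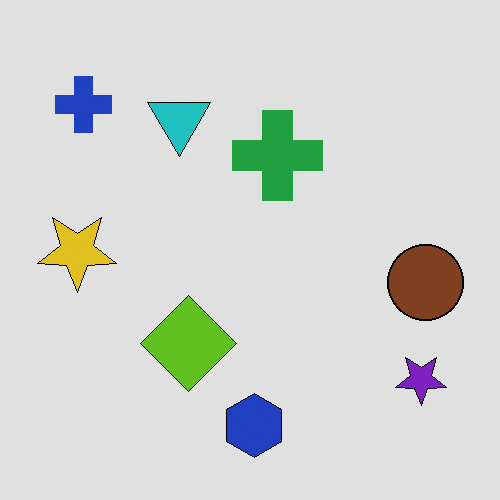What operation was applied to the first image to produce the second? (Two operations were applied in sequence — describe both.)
Flipped vertically (top ↔ bottom), then moderately posterized.

The blue hexagon is in the top of the first image and the bottom of the second — shapes on opposite sides of the horizontal midline have swapped in a mirror flip. Each flat color has snapped to a coarser quantized level — most visibly, the near-white background has dropped to a flat grey.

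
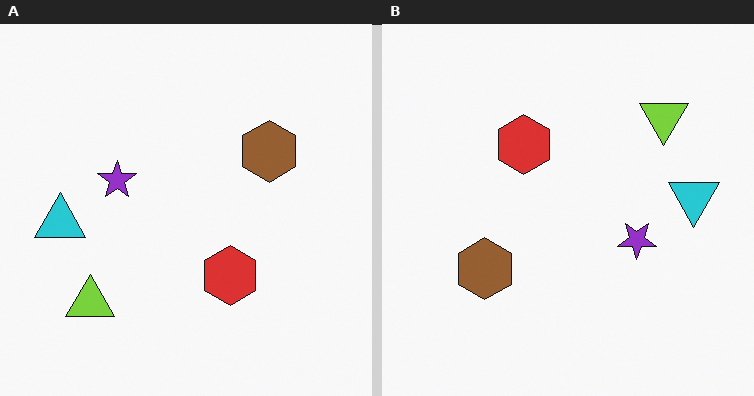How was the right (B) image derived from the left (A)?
Rotated 180°.

The lime triangle sits in the bottom-left of the left (A) image and the top-right of the right (B) — consistent with a whole-image 180° rotation.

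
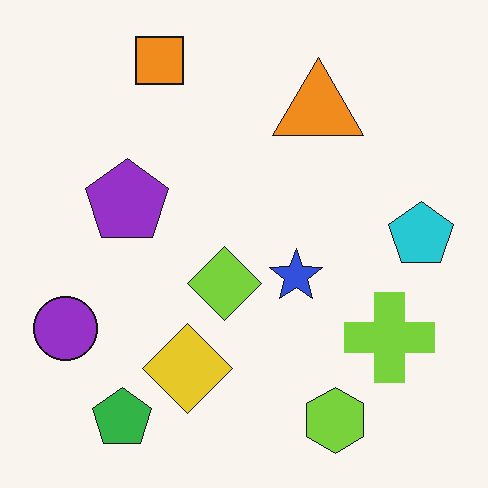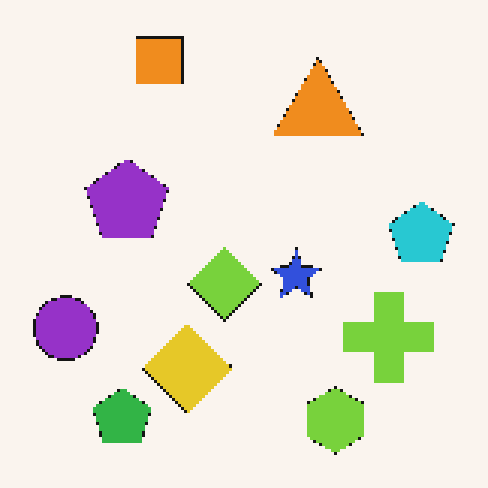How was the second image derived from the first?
The image was mildly pixelated.

Shapes are reduced to large square blocks; fine edges and outlines are lost — a downscale-then-upscale (mosaic) effect.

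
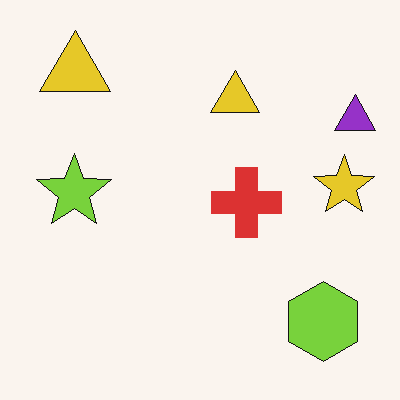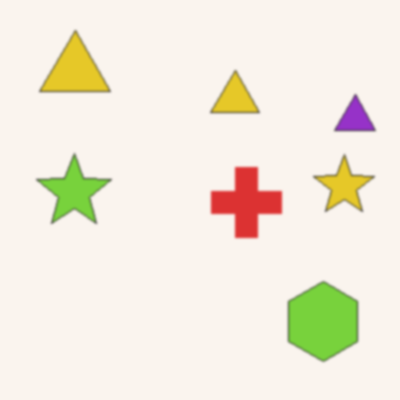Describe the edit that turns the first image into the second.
The image was slightly softened.

Shape edges and outlines are uniformly softened across the whole image.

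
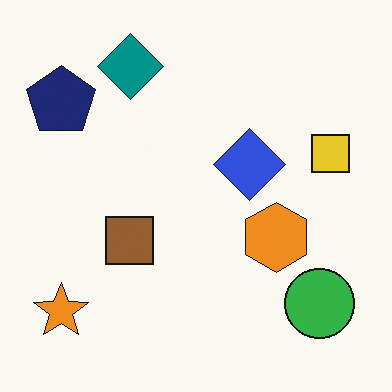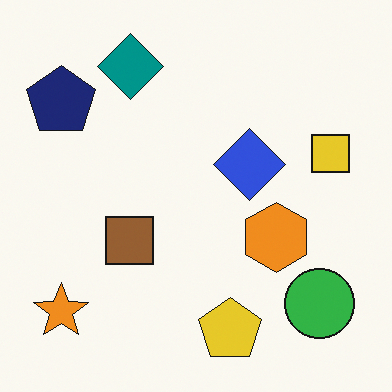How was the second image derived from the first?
The second image is the first overlaid with an additional yellow pentagon.

A yellow pentagon appears in the second image that is absent from the first.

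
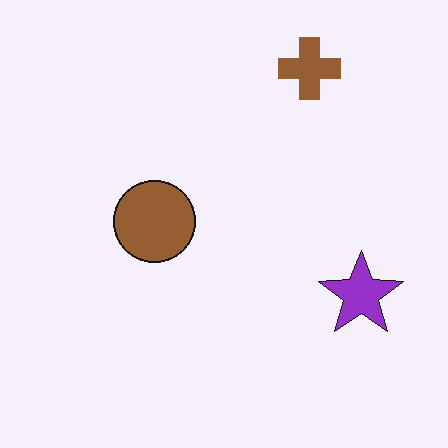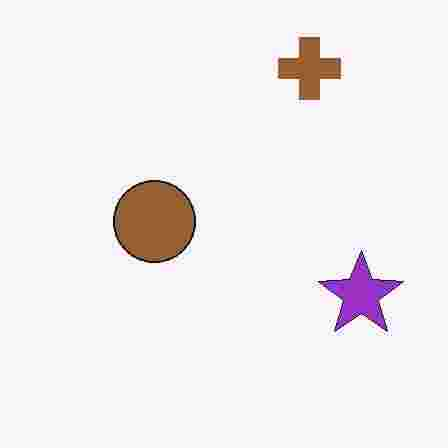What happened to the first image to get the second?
It was degraded with heavy JPEG compression.

Blocky 8×8 compression artifacts appear around shape edges and the flat background shows ringing — characteristic JPEG degradation.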